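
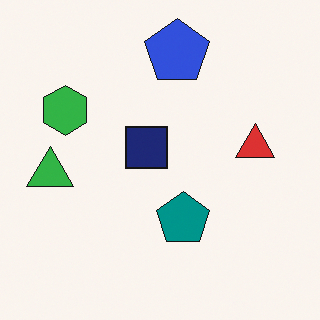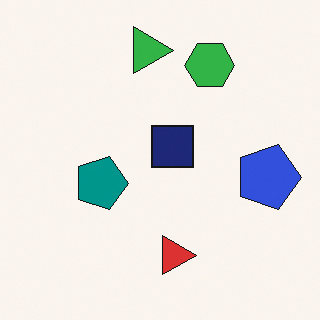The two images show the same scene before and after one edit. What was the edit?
The image was rotated 90° clockwise.

The green triangle sits in the left of the first image and the top of the second — consistent with a whole-image 90° clockwise rotation.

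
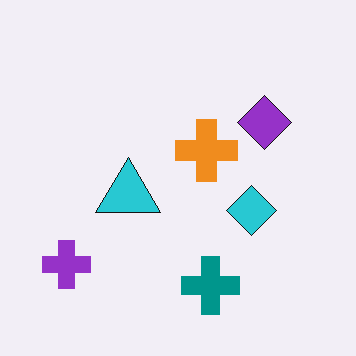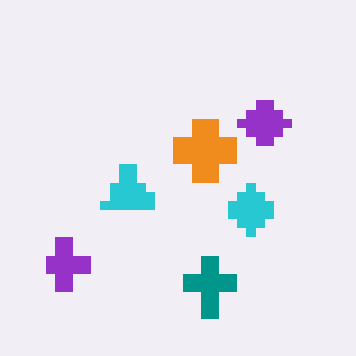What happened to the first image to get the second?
The transformation is: heavily pixelated into large blocks.

Shapes are reduced to large square blocks; fine edges and outlines are lost — a downscale-then-upscale (mosaic) effect.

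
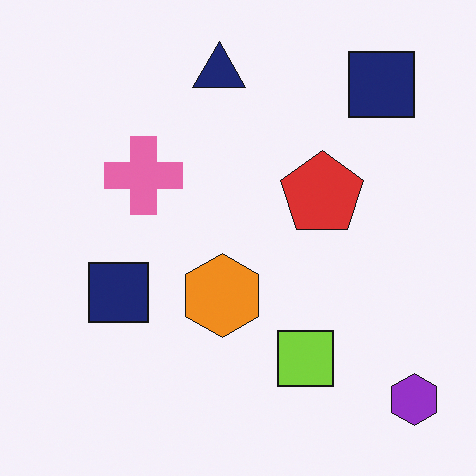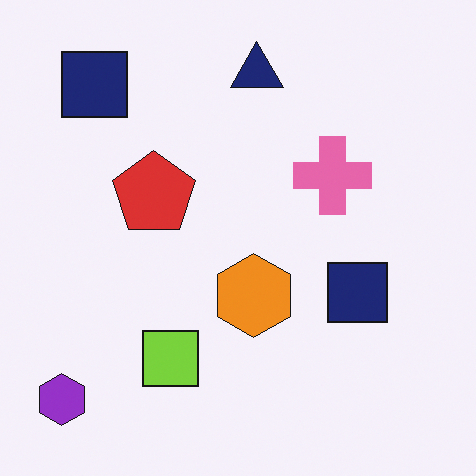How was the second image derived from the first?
Flipped horizontally (left ↔ right).

The purple hexagon is in the bottom-right of the first image and the bottom-left of the second — shapes on opposite sides of the vertical midline have swapped in a mirror flip.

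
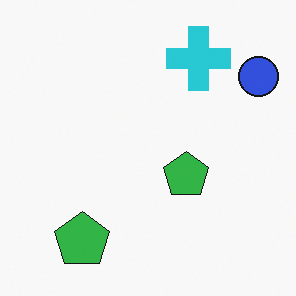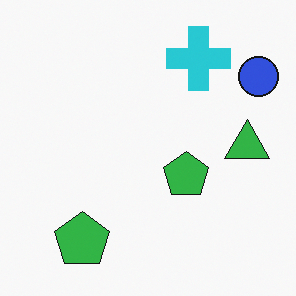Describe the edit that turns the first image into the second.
Overlaid with an additional green triangle.

A green triangle appears in the second image that is absent from the first.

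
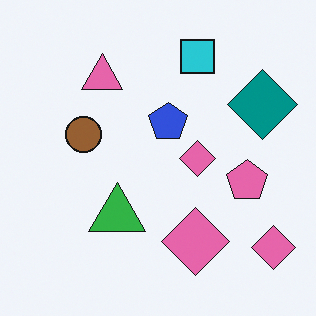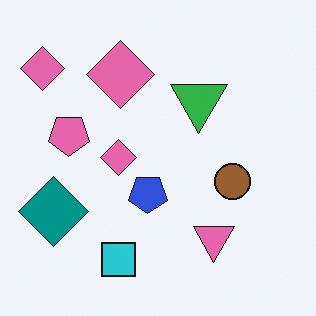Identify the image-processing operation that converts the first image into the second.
It was rotated 180°.

The teal diamond sits in the top-right of the first image and the bottom-left of the second — consistent with a whole-image 180° rotation.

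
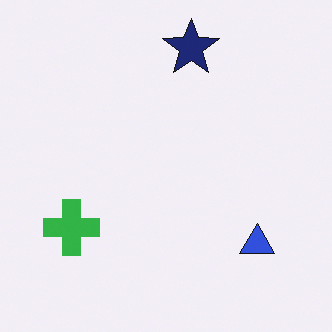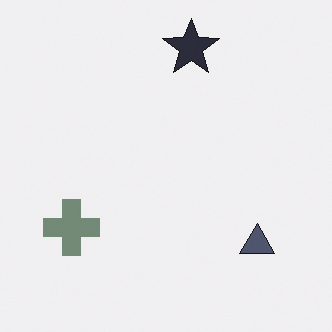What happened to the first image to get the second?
This is the original image heavily desaturated.

All colors are more muted and greyish — a global saturation change.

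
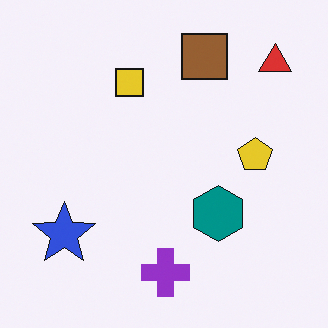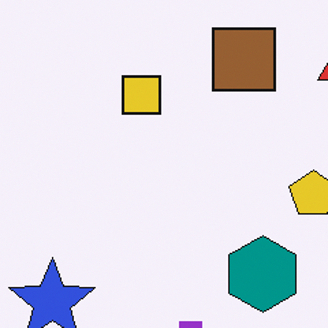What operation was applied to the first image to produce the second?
Cropped to a modestly smaller region and rescaled.

The visible shapes are larger and the field of view is narrower; shapes near the original edges may be partly or wholly outside the frame — a crop-and-rescale.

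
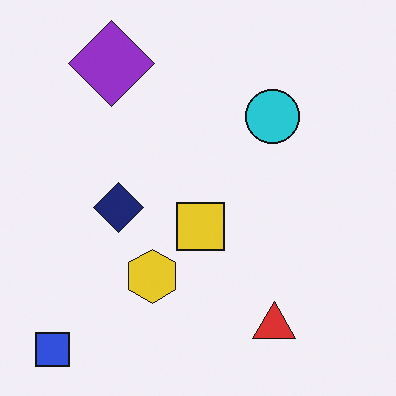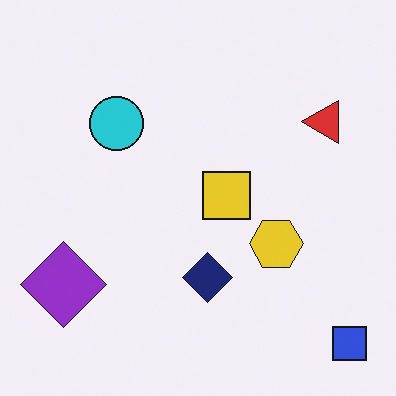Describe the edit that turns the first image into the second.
Rotated 90° counter-clockwise.

The blue square sits in the bottom-left of the first image and the bottom-right of the second — consistent with a whole-image 90° counter-clockwise rotation.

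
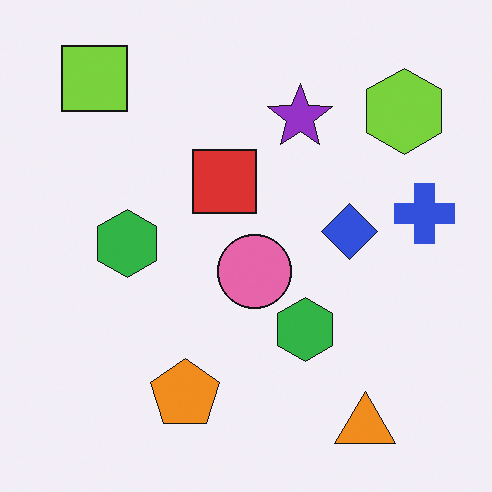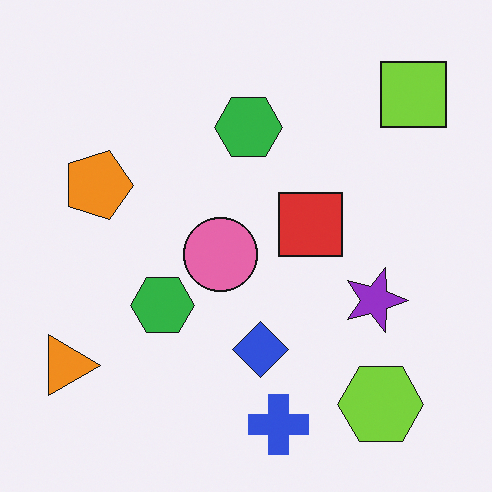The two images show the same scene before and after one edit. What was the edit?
The image was rotated 90° clockwise.

The lime square sits in the top-left of the first image and the top-right of the second — consistent with a whole-image 90° clockwise rotation.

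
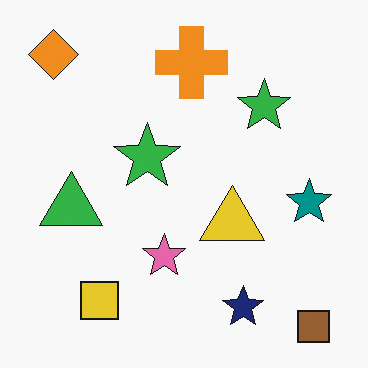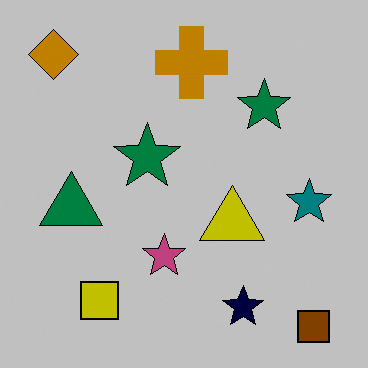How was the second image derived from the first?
The image was heavily posterized to just a handful of flat colors.

Each flat color has snapped to a coarser quantized level — most visibly, the near-white background has dropped to a flat grey.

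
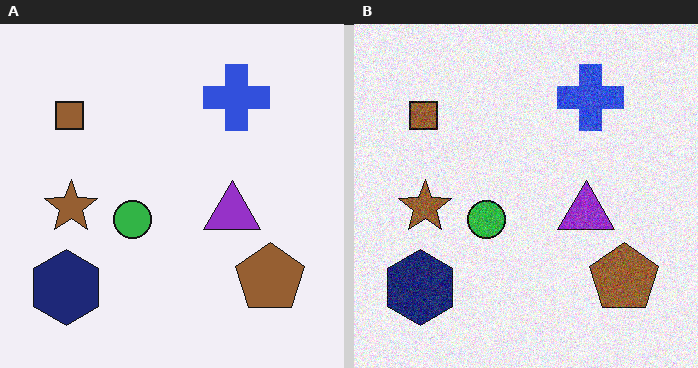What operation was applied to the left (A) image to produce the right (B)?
It was degraded with visible gaussian noise.

Random speckle covers the whole image, including the flat background.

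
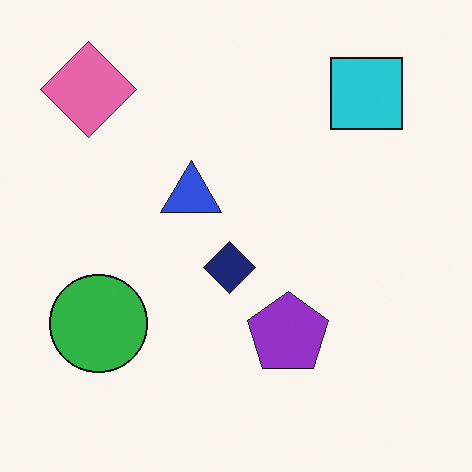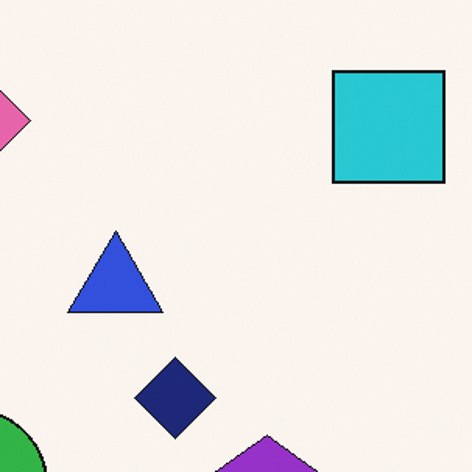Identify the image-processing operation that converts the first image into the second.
The image was cropped to a modestly smaller region and rescaled.

The visible shapes are larger and the field of view is narrower; shapes near the original edges may be partly or wholly outside the frame — a crop-and-rescale.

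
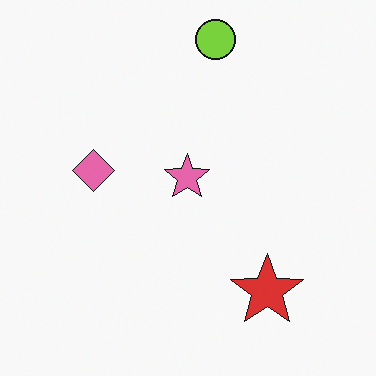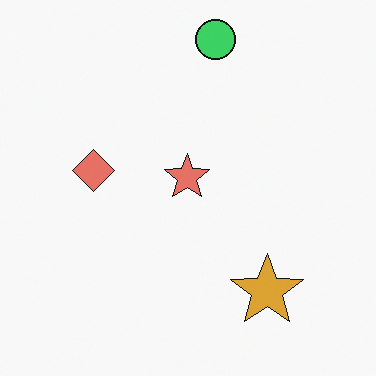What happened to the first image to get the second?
The second image is the first hue-shifted slightly.

Every shape's color has rotated by the same amount around the hue wheel — a uniform hue shift.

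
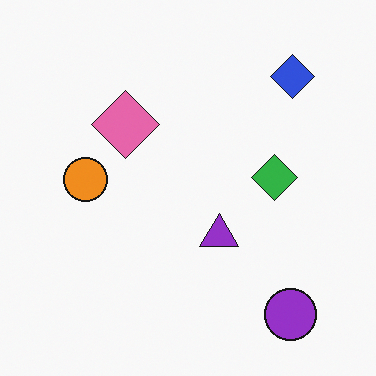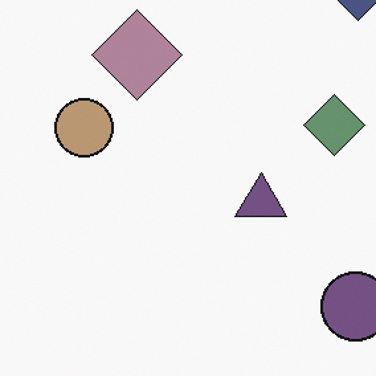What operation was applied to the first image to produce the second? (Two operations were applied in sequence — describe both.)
This is the original image heavily desaturated, then cropped to a modestly smaller region and rescaled.

All colors are more muted and greyish — a global saturation change. The visible shapes are larger and the field of view is narrower; shapes near the original edges may be partly or wholly outside the frame — a crop-and-rescale.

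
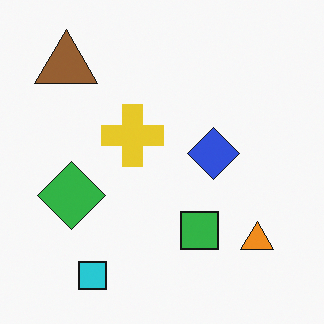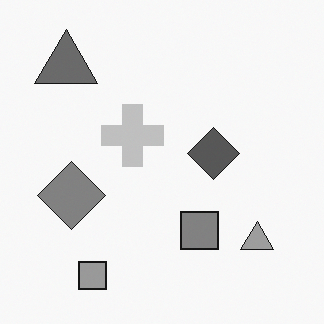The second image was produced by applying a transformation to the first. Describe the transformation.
The transformation is: converted to grayscale.

All color is removed — every shape is now a shade of grey.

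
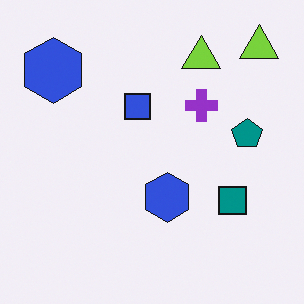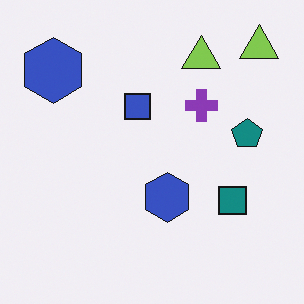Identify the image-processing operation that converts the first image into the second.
It was slightly desaturated.

All colors are more muted and greyish — a global saturation change.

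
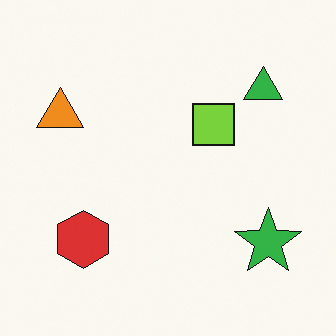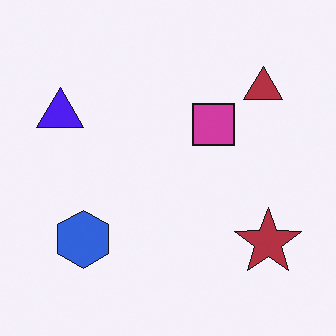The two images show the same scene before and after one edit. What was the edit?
The image was hue-shifted through roughly half the color wheel.

Every shape's color has rotated by the same amount around the hue wheel — a uniform hue shift.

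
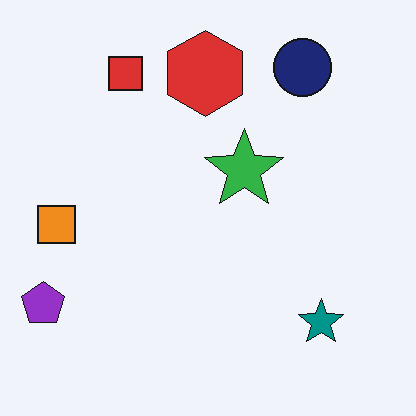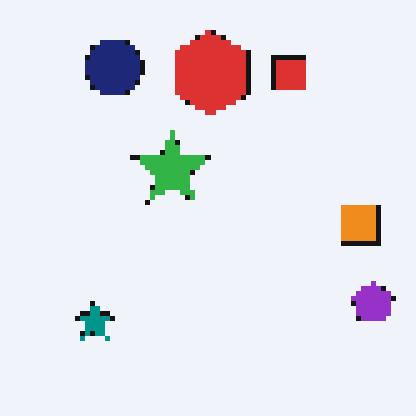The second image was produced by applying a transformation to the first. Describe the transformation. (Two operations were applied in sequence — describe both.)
The transformation is: flipped horizontally (left ↔ right), then lightly pixelated (a mild mosaic effect).

The purple pentagon is in the bottom-left of the first image and the bottom-right of the second — shapes on opposite sides of the vertical midline have swapped in a mirror flip. Shapes are reduced to large square blocks; fine edges and outlines are lost — a downscale-then-upscale (mosaic) effect.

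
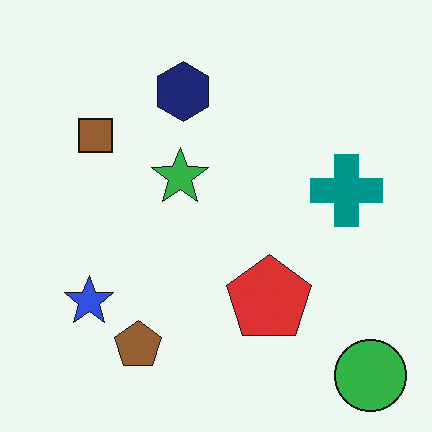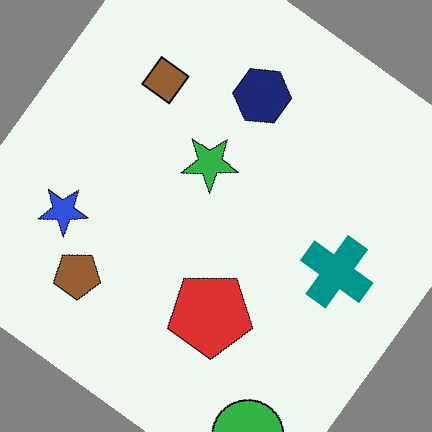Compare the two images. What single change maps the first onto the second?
The second image is the first rotated clockwise by a large amount — several tens of degrees.

Every shape is tilted by the same angle and the image corners show triangular fill wedges — a whole-image rotation by a non-right angle.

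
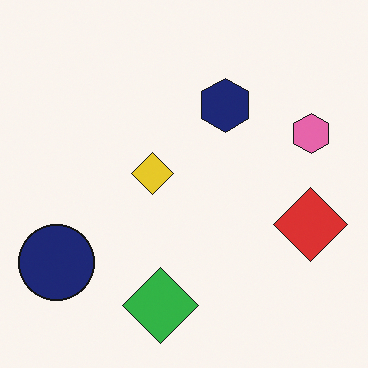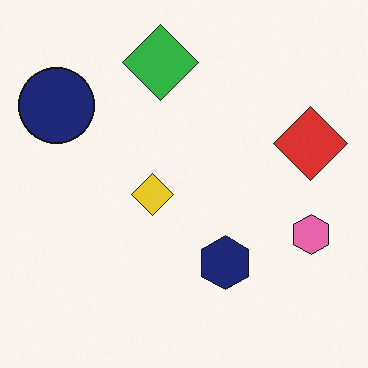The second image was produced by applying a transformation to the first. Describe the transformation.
It was flipped vertically (top ↔ bottom).

The green diamond is in the bottom of the first image and the top of the second — shapes on opposite sides of the horizontal midline have swapped in a mirror flip.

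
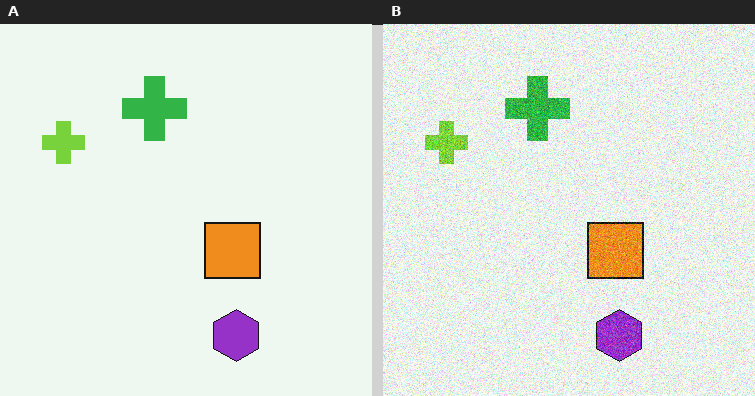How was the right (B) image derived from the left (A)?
The right (B) image is the left (A) degraded with visible gaussian noise.

Random speckle covers the whole image, including the flat background.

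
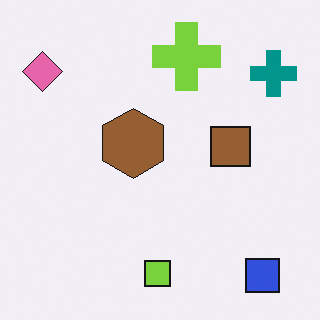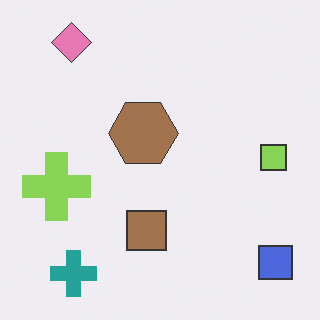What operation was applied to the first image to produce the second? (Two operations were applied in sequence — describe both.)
The second image is the first transposed (reflected across the top-left ↔ bottom-right diagonal), then given slightly reduced contrast.

Shapes have swapped their row and column positions — what was in the top-right is now in the bottom-left — a diagonal reflection. Tones are pushed toward mid-grey across the whole image — a global contrast change.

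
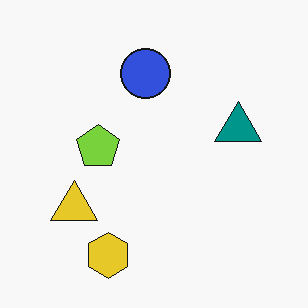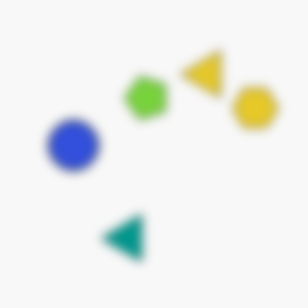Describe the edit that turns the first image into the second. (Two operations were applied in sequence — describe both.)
It was strongly gaussian-blurred, then transposed (reflected across the top-left ↔ bottom-right diagonal).

Shape edges and outlines are uniformly softened across the whole image. Shapes have swapped their row and column positions — what was in the top-right is now in the bottom-left — a diagonal reflection.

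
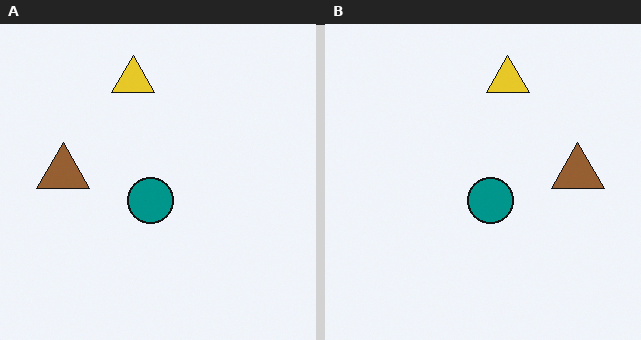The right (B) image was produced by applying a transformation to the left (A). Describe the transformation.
Flipped horizontally (left ↔ right).

The brown triangle is in the left of the left (A) image and the right of the right (B) — shapes on opposite sides of the vertical midline have swapped in a mirror flip.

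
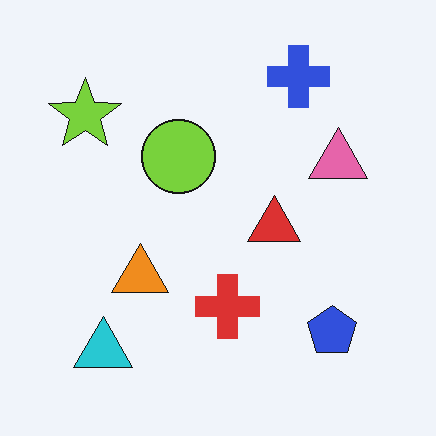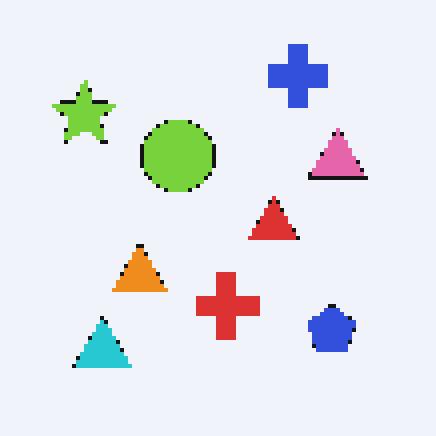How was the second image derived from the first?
This is the original image mildly pixelated.

Shapes are reduced to large square blocks; fine edges and outlines are lost — a downscale-then-upscale (mosaic) effect.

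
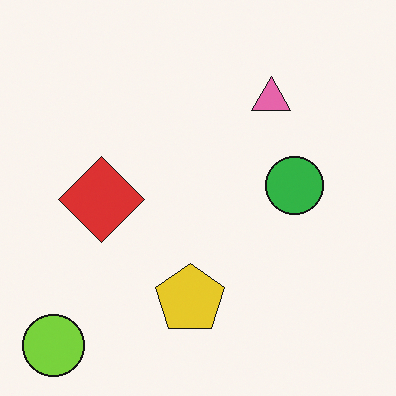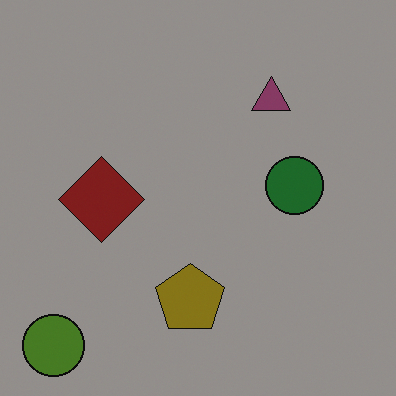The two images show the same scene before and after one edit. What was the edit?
Noticeably darkened.

Every pixel — background and shapes alike — is uniformly darkened.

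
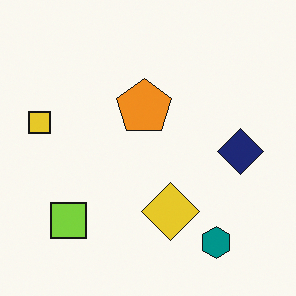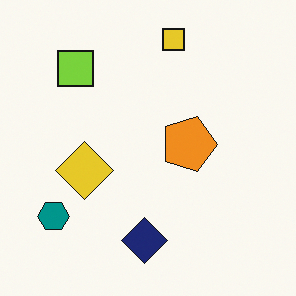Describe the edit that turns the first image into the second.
It was rotated 90° clockwise.

The teal hexagon sits in the bottom-right of the first image and the bottom-left of the second — consistent with a whole-image 90° clockwise rotation.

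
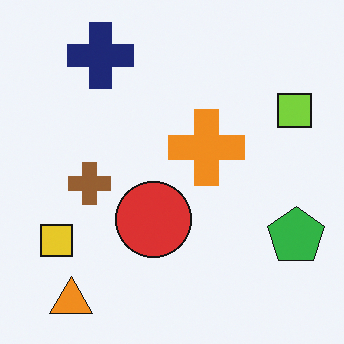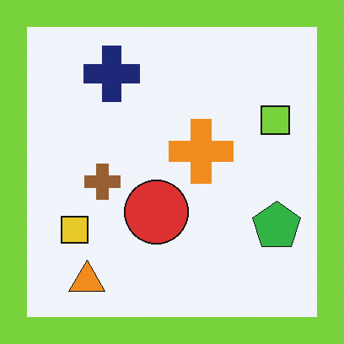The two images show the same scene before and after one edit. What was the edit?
The second image is the first framed with a lime border.

A solid lime frame runs around the edge of the second image, with the content slightly shrunk inside it.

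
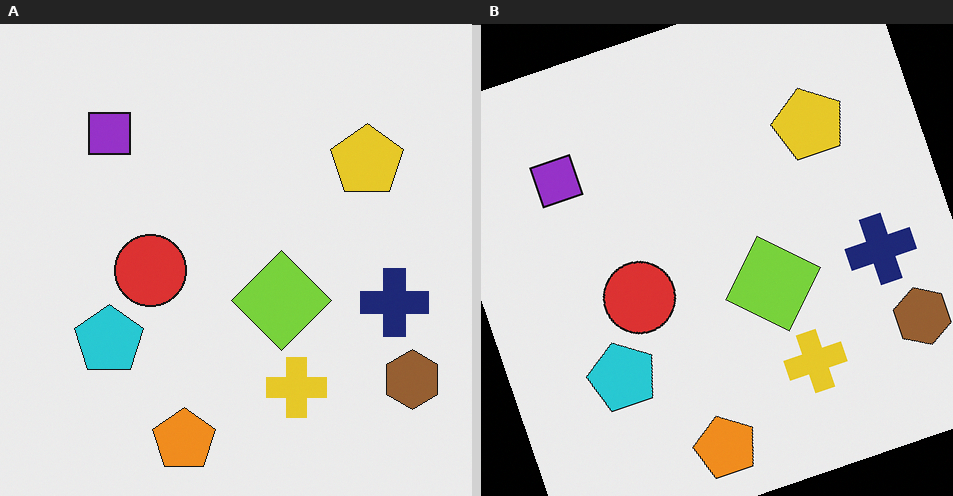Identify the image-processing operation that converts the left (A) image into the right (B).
The image was rotated counter-clockwise by a clearly visible amount.

Every shape is tilted by the same angle and the image corners show triangular fill wedges — a whole-image rotation by a non-right angle.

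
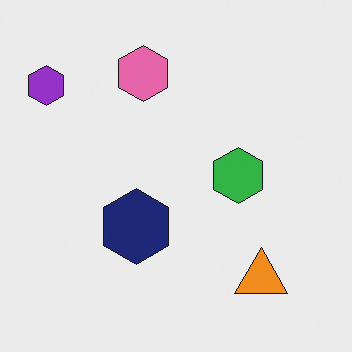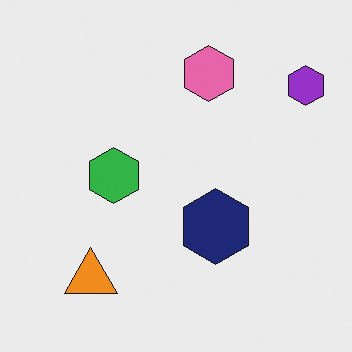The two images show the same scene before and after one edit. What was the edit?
Flipped horizontally (left ↔ right).

The purple hexagon is in the top-left of the first image and the top-right of the second — shapes on opposite sides of the vertical midline have swapped in a mirror flip.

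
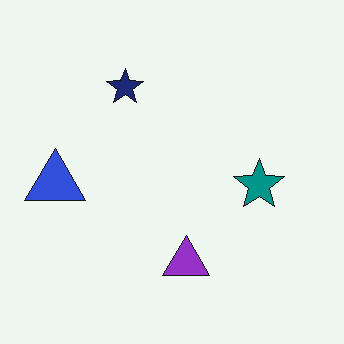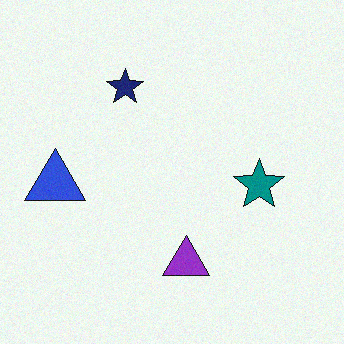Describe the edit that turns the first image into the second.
It was degraded with subtle gaussian noise.

Random speckle covers the whole image, including the flat background.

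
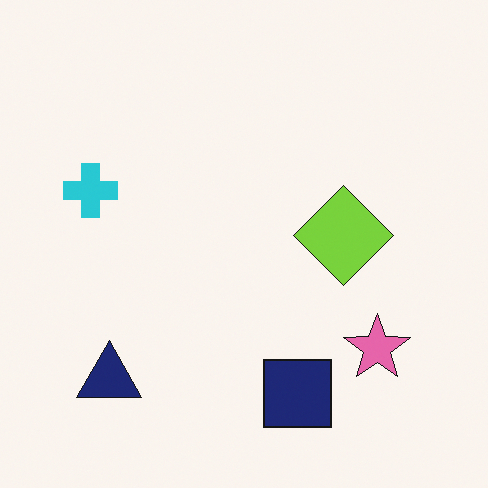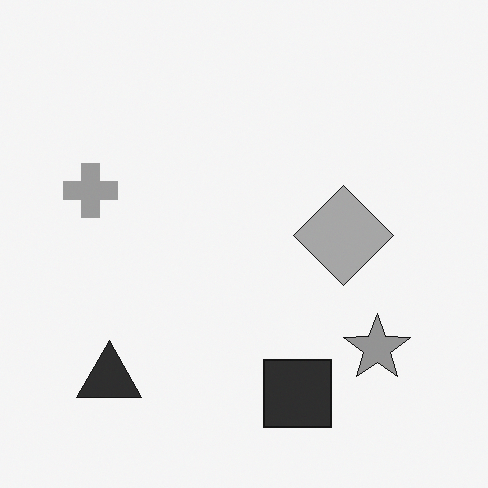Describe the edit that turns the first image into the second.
This is the original image converted to grayscale.

All color is removed — every shape is now a shade of grey.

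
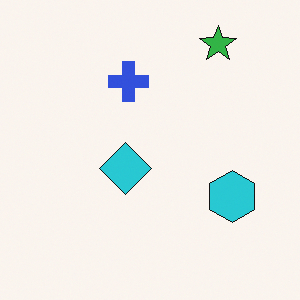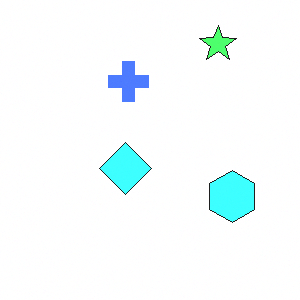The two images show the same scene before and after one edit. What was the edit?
Brightened a lot.

Every pixel — background and shapes alike — is uniformly brightened.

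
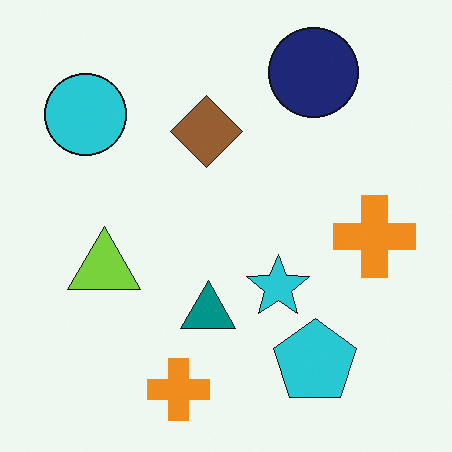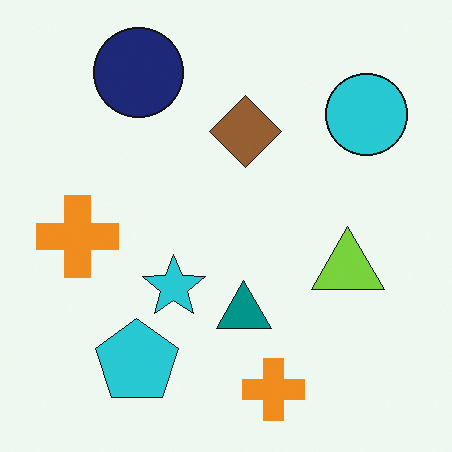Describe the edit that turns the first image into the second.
It was flipped horizontally (left ↔ right).

The cyan circle is in the top-left of the first image and the top-right of the second — shapes on opposite sides of the vertical midline have swapped in a mirror flip.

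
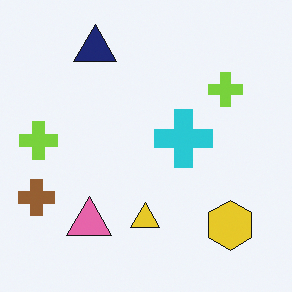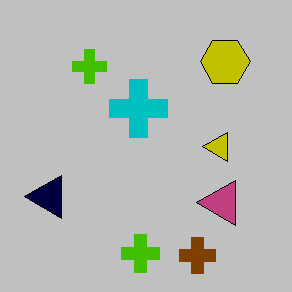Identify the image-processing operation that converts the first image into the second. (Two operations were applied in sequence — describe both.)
Aggressively posterized, then rotated 90° counter-clockwise.

Each flat color has snapped to a coarser quantized level — most visibly, the near-white background has dropped to a flat grey. The brown cross sits in the bottom-left of the first image and the bottom-right of the second — consistent with a whole-image 90° counter-clockwise rotation.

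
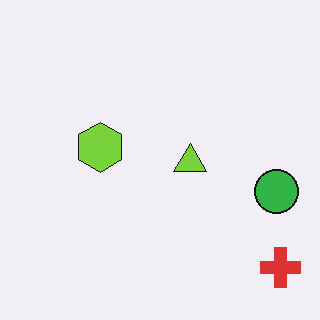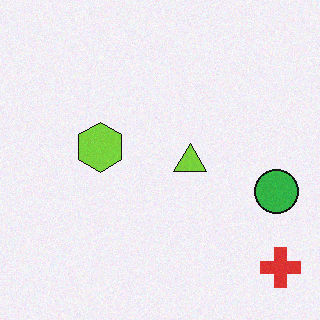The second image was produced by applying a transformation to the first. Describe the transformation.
It was degraded with subtle gaussian noise.

Random speckle covers the whole image, including the flat background.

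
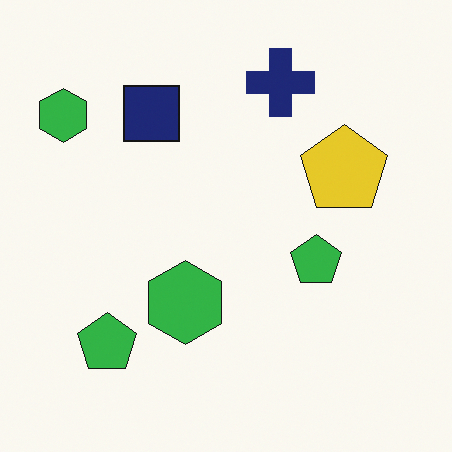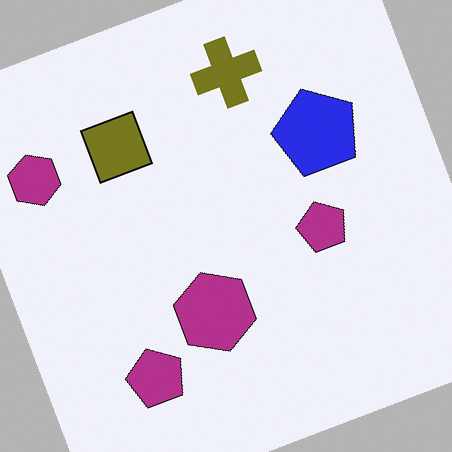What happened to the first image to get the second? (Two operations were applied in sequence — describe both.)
The transformation is: rotated counter-clockwise by a moderate amount, then hue-shifted through roughly half the color wheel.

Every shape is tilted by the same angle and the image corners show triangular fill wedges — a whole-image rotation by a non-right angle. Every shape's color has rotated by the same amount around the hue wheel — a uniform hue shift.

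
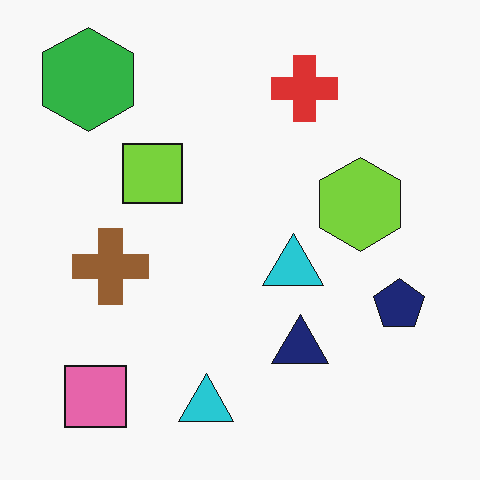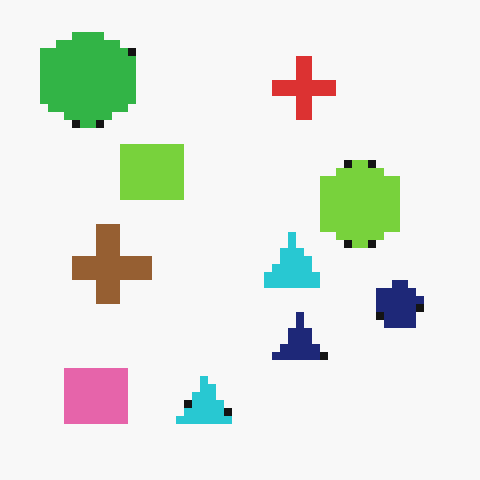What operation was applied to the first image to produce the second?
It was moderately pixelated.

Shapes are reduced to large square blocks; fine edges and outlines are lost — a downscale-then-upscale (mosaic) effect.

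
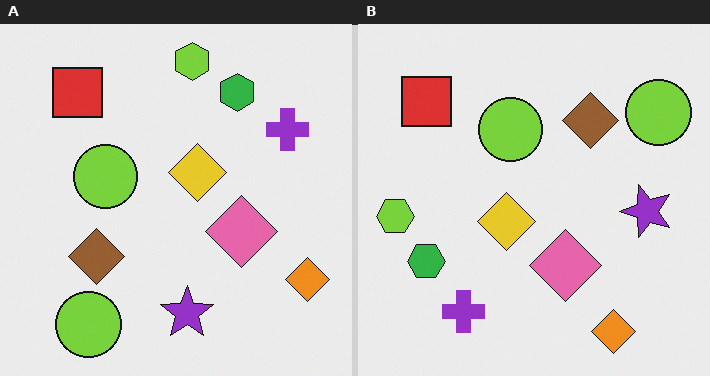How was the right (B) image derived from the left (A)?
It was transposed (reflected across the top-left ↔ bottom-right diagonal).

Shapes have swapped their row and column positions — what was in the top-right is now in the bottom-left — a diagonal reflection.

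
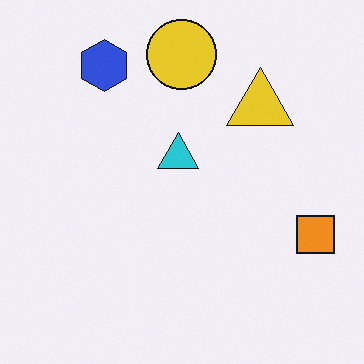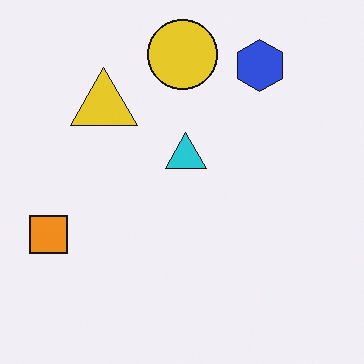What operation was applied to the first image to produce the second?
It was flipped horizontally (left ↔ right).

The orange square is in the right of the first image and the left of the second — shapes on opposite sides of the vertical midline have swapped in a mirror flip.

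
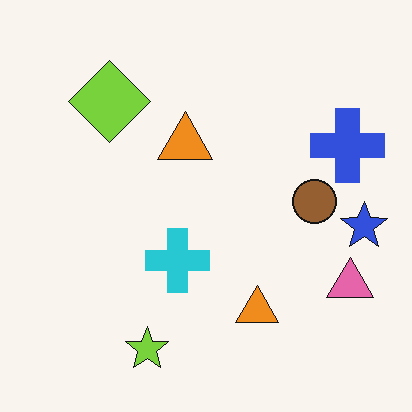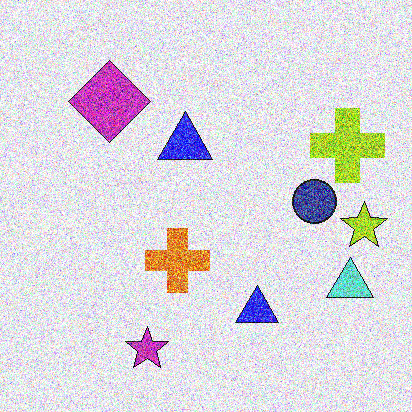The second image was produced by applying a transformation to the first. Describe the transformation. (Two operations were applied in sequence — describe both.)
The image was degraded with a thick layer of grain, then hue-shifted through roughly half the color wheel.

Random speckle covers the whole image, including the flat background. Every shape's color has rotated by the same amount around the hue wheel — a uniform hue shift.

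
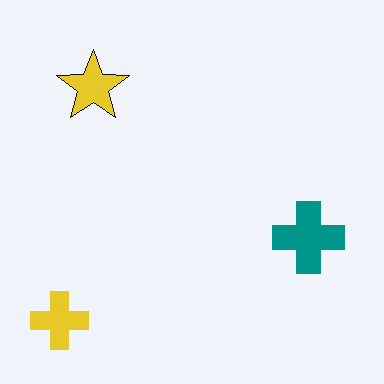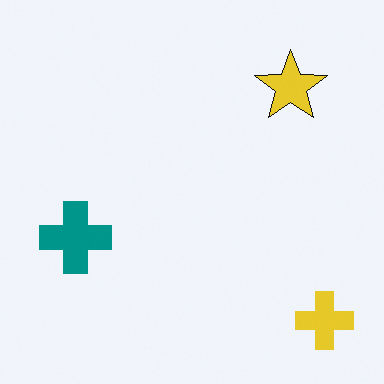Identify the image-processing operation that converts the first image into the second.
The transformation is: flipped horizontally (left ↔ right).

The yellow cross is in the bottom-left of the first image and the bottom-right of the second — shapes on opposite sides of the vertical midline have swapped in a mirror flip.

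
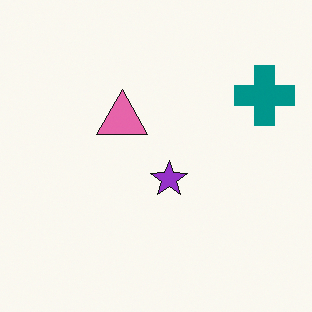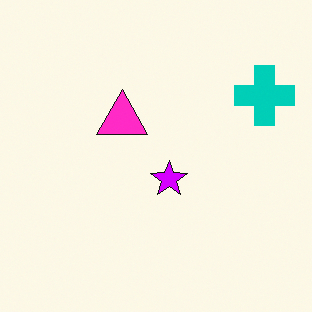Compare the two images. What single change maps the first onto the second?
The image was made much more vivid (saturation change).

All colors are more vivid — a global saturation change.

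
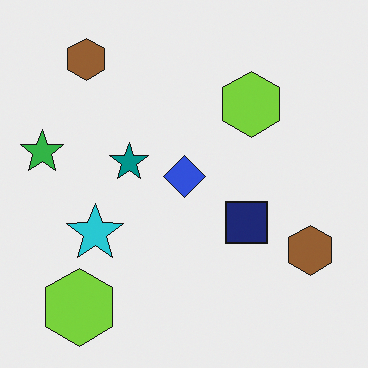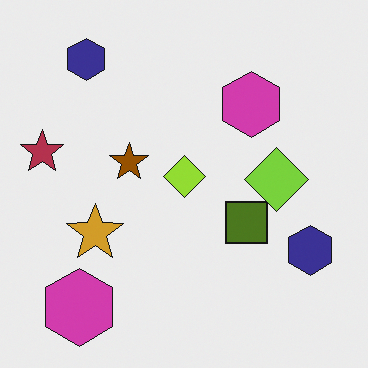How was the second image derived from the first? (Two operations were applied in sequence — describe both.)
It was hue-shifted by a large amount, then overlaid with an additional lime diamond.

Every shape's color has rotated by the same amount around the hue wheel — a uniform hue shift. A lime diamond appears in the second image that is absent from the first.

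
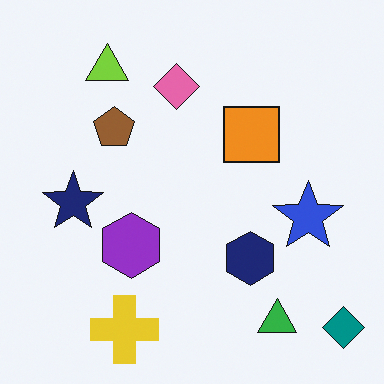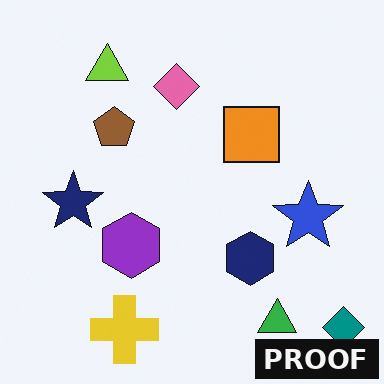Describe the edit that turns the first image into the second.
The second image is the first watermarked with the text "PROOF" in the lower-right corner.

A dark label reading "PROOF" appears in the lower-right corner.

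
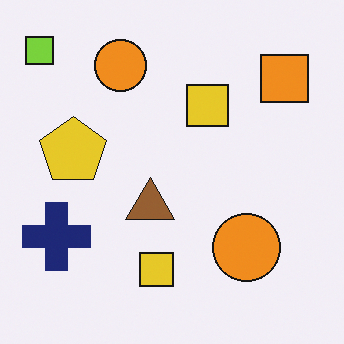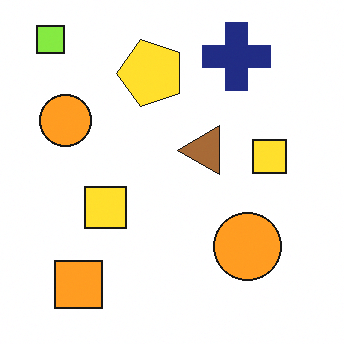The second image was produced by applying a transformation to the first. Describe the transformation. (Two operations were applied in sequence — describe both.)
The second image is the first brightened a little, then transposed (reflected across the top-left ↔ bottom-right diagonal).

Every pixel — background and shapes alike — is uniformly brightened. Shapes have swapped their row and column positions — what was in the top-right is now in the bottom-left — a diagonal reflection.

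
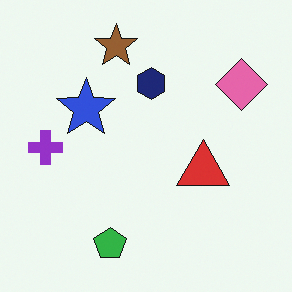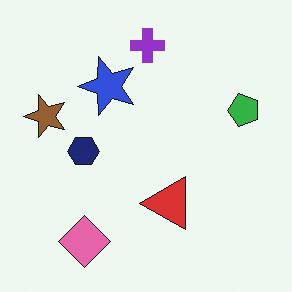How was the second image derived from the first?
The transformation is: transposed (reflected across the top-left ↔ bottom-right diagonal).

Shapes have swapped their row and column positions — what was in the top-right is now in the bottom-left — a diagonal reflection.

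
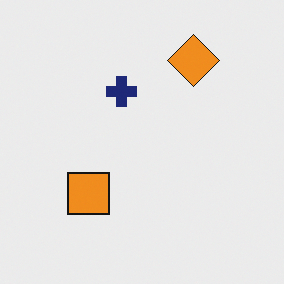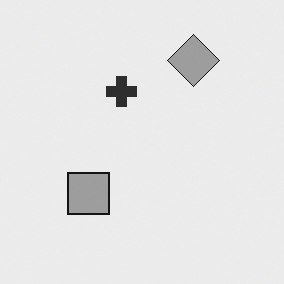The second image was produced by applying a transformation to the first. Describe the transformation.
It was converted to grayscale.

All color is removed — every shape is now a shade of grey.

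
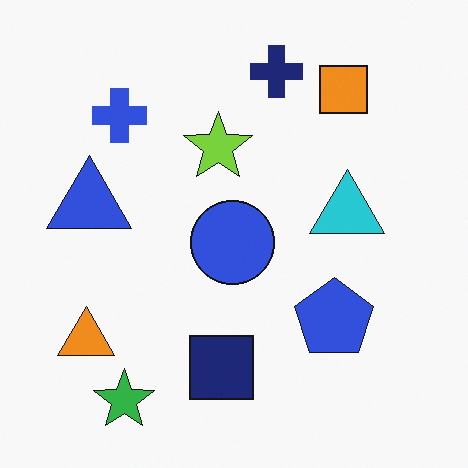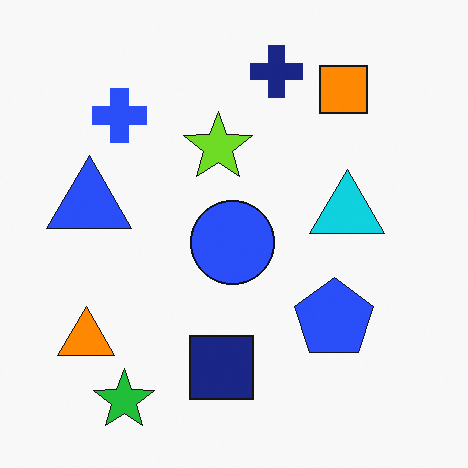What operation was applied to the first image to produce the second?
The second image is the first slightly oversaturated.

All colors are more vivid — a global saturation change.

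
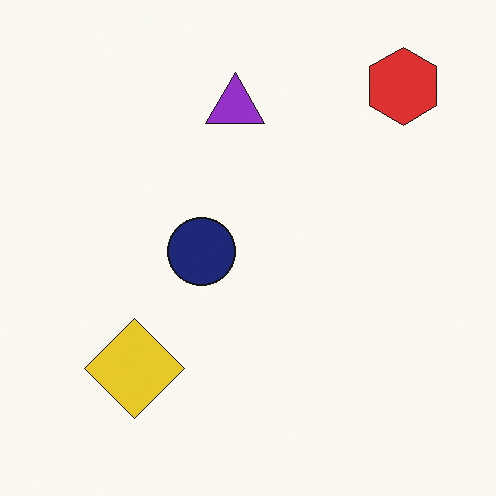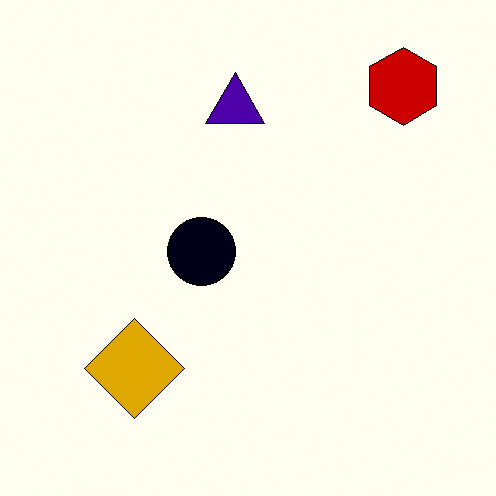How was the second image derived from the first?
The image was boosted in contrast.

Tones are pushed away from mid-grey across the whole image — a global contrast change.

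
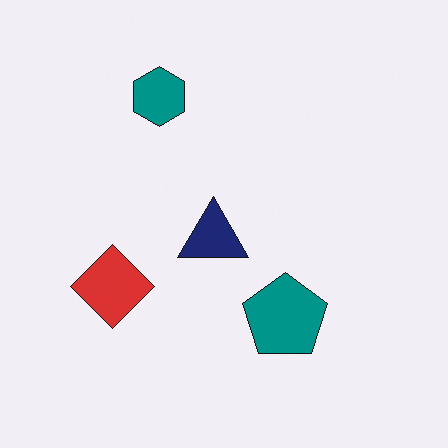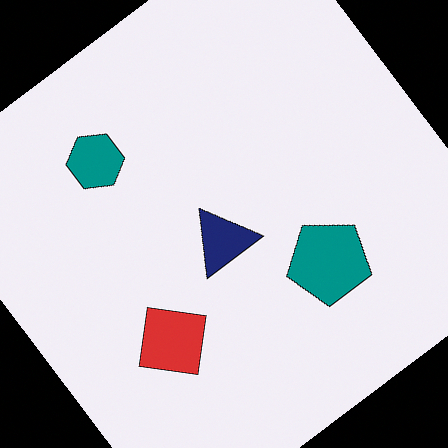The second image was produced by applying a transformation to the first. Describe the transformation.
Rotated counter-clockwise by a large amount — several tens of degrees.

Every shape is tilted by the same angle and the image corners show triangular fill wedges — a whole-image rotation by a non-right angle.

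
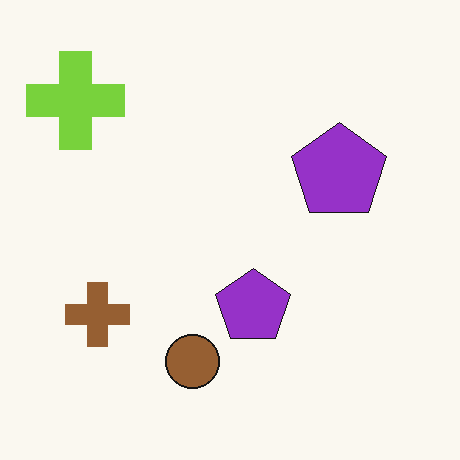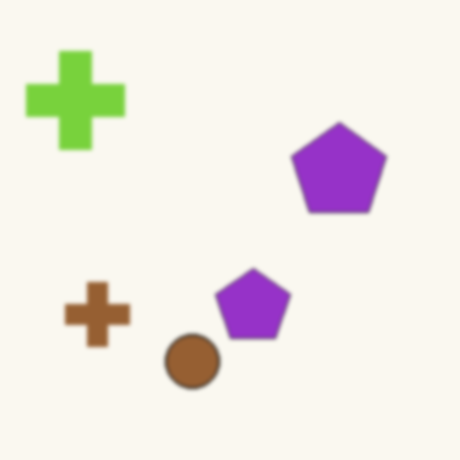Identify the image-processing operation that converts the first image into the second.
Given a subtle gaussian blur.

Shape edges and outlines are uniformly softened across the whole image.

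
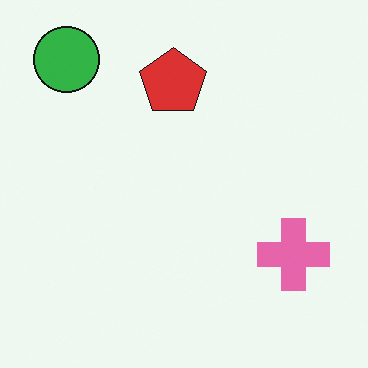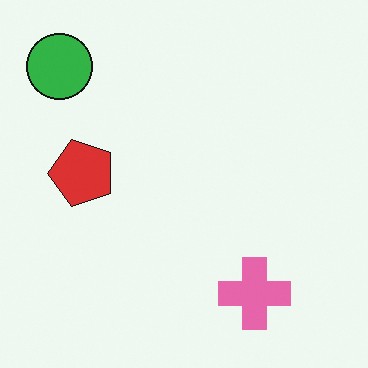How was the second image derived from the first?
The transformation is: transposed (reflected across the top-left ↔ bottom-right diagonal).

Shapes have swapped their row and column positions — what was in the top-right is now in the bottom-left — a diagonal reflection.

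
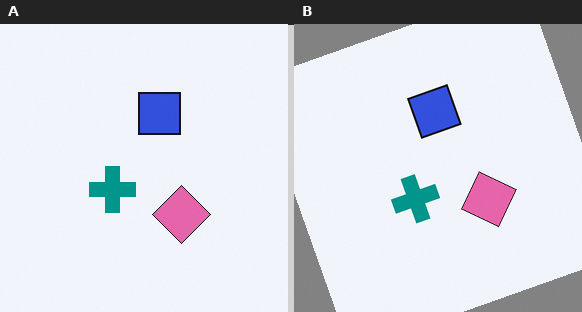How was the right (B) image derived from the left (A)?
The image was rotated counter-clockwise by a clearly visible amount.

Every shape is tilted by the same angle and the image corners show triangular fill wedges — a whole-image rotation by a non-right angle.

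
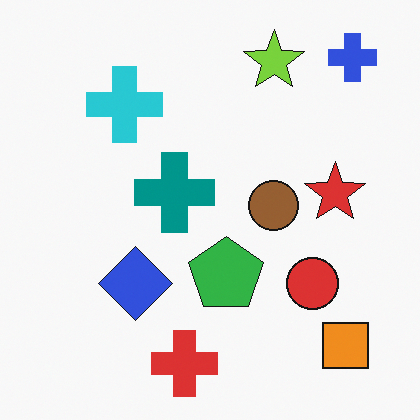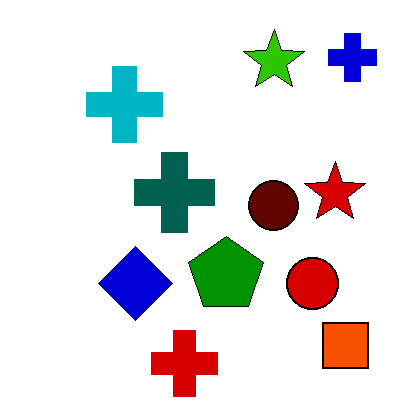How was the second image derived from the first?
It was boosted in contrast.

Tones are pushed away from mid-grey across the whole image — a global contrast change.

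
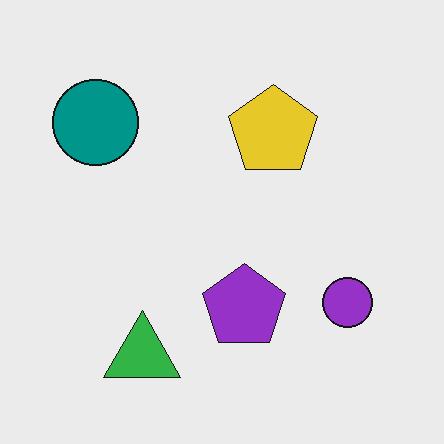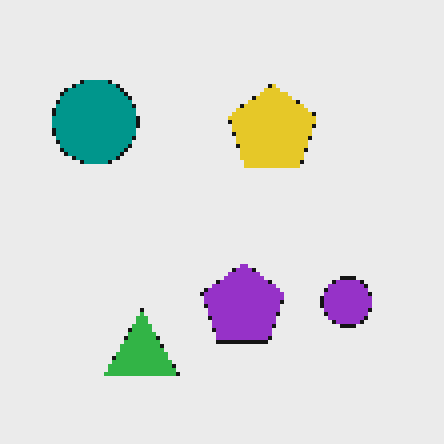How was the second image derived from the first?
It was mildly pixelated.

Shapes are reduced to large square blocks; fine edges and outlines are lost — a downscale-then-upscale (mosaic) effect.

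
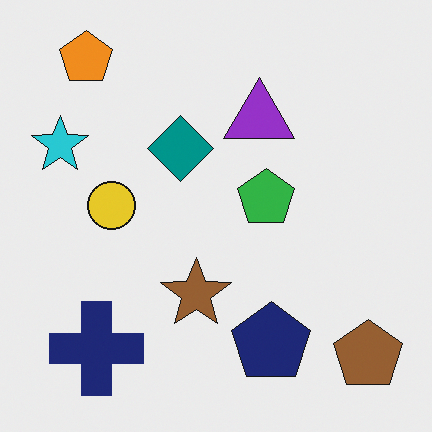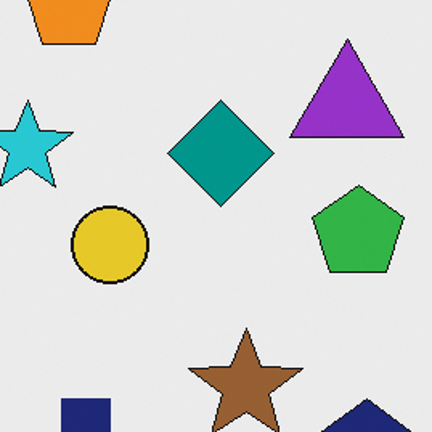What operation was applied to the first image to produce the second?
Cropped to a modestly smaller region and rescaled.

The visible shapes are larger and the field of view is narrower; shapes near the original edges may be partly or wholly outside the frame — a crop-and-rescale.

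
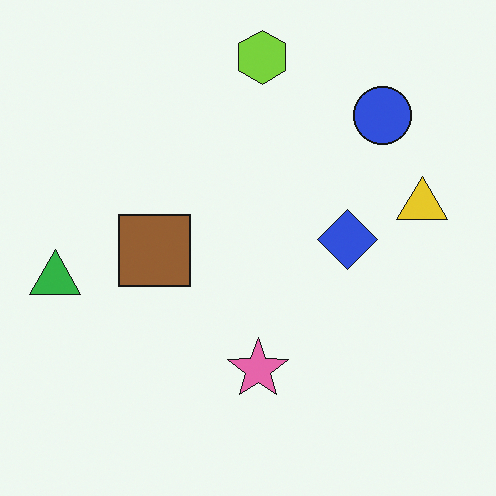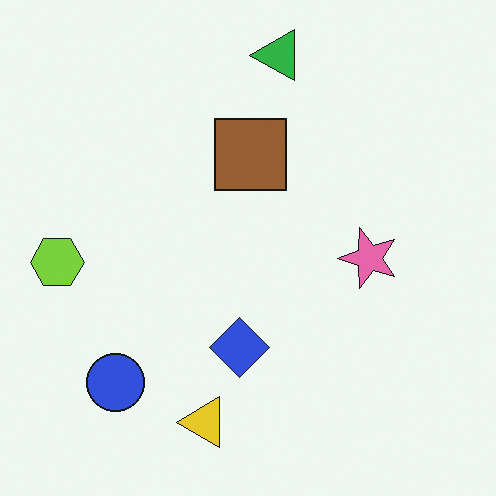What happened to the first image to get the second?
This is the original image transposed (reflected across the top-left ↔ bottom-right diagonal).

Shapes have swapped their row and column positions — what was in the top-right is now in the bottom-left — a diagonal reflection.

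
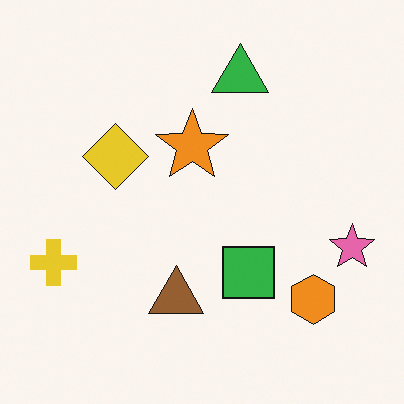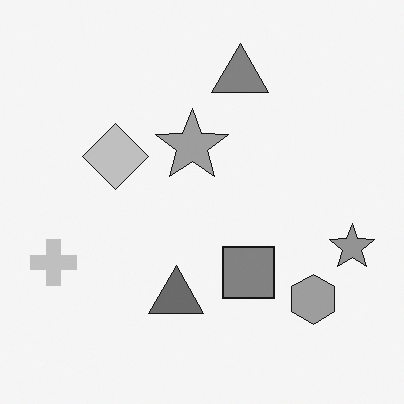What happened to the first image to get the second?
Converted to grayscale.

All color is removed — every shape is now a shade of grey.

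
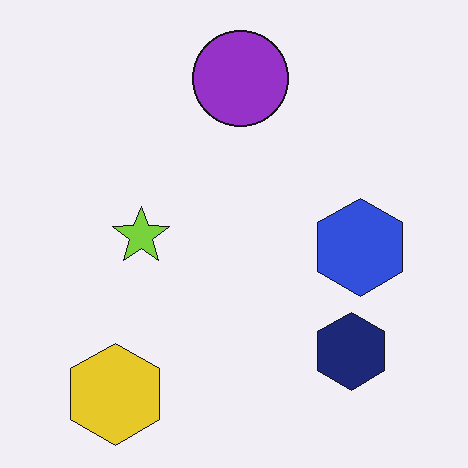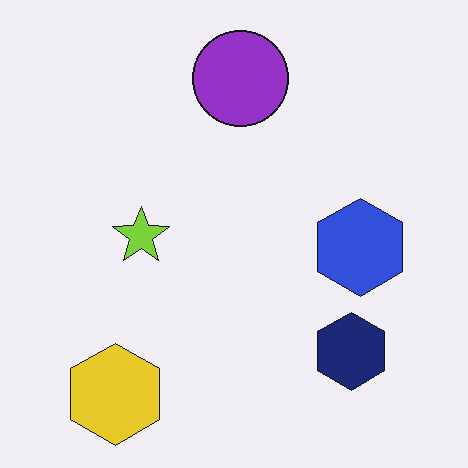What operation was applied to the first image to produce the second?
JPEG-compressed with visible artifacts.

Blocky 8×8 compression artifacts appear around shape edges and the flat background shows ringing — characteristic JPEG degradation.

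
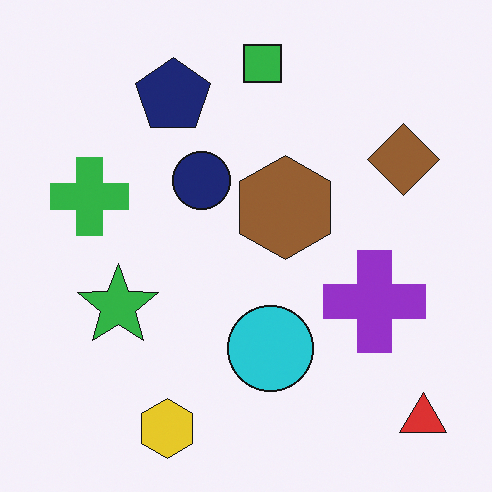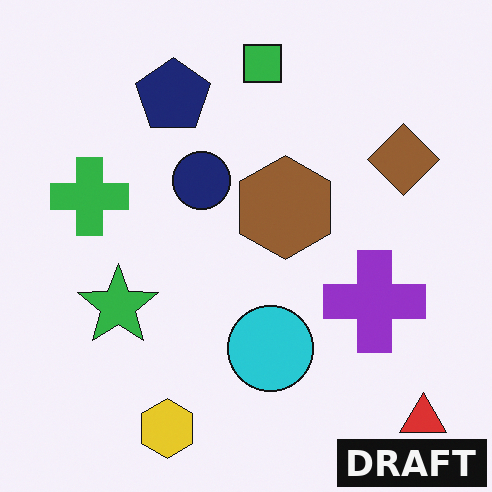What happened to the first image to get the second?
It was watermarked with the text "DRAFT" in the lower-right corner.

A dark label reading "DRAFT" appears in the lower-right corner.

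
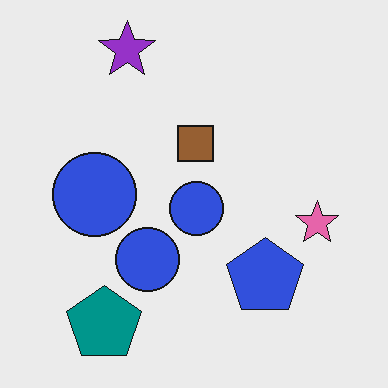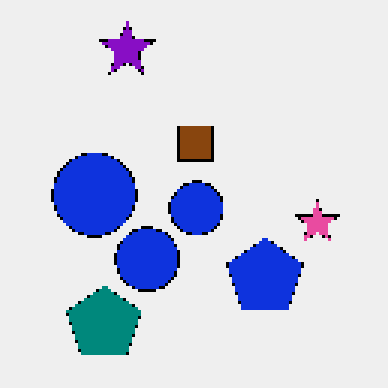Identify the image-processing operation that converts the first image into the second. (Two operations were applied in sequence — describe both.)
It was mildly pixelated, then given slightly increased contrast.

Shapes are reduced to large square blocks; fine edges and outlines are lost — a downscale-then-upscale (mosaic) effect. Tones are pushed away from mid-grey across the whole image — a global contrast change.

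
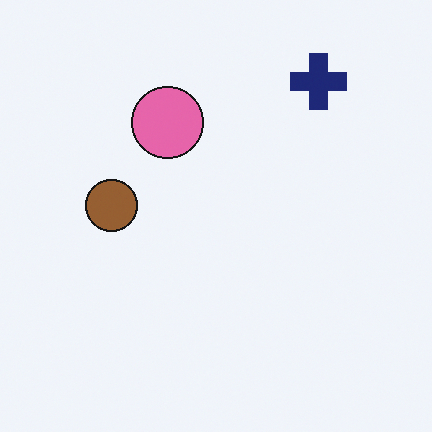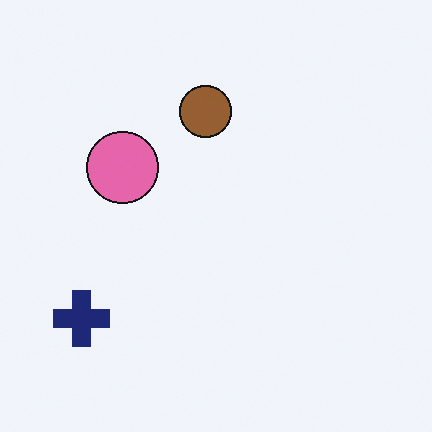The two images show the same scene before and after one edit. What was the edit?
Transposed (reflected across the top-left ↔ bottom-right diagonal).

Shapes have swapped their row and column positions — what was in the top-right is now in the bottom-left — a diagonal reflection.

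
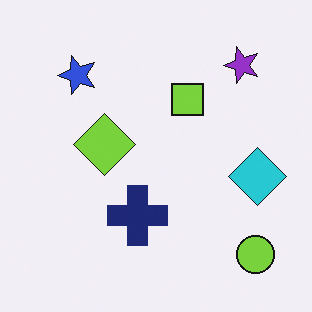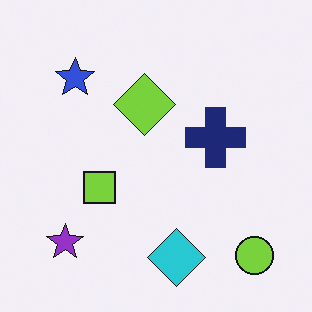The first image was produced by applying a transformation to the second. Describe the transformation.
The first image is the second transposed (reflected across the top-left ↔ bottom-right diagonal).

Shapes have swapped their row and column positions — what was in the top-right is now in the bottom-left — a diagonal reflection.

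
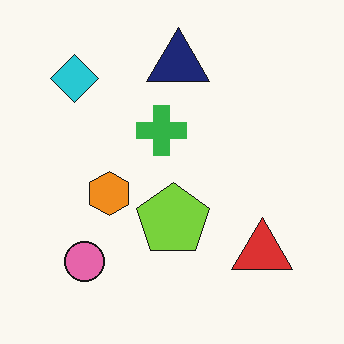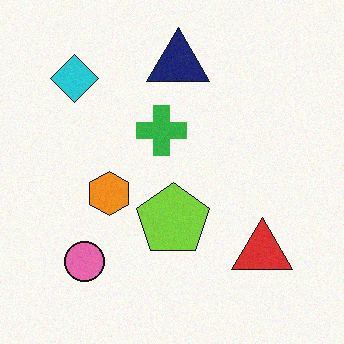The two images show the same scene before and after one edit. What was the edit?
It was degraded with a light layer of grain.

Random speckle covers the whole image, including the flat background.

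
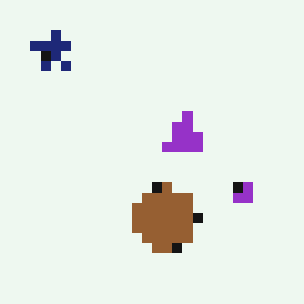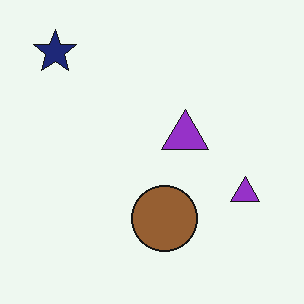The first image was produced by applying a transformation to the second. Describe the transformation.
The first image is the second coarsely pixelated.

Shapes are reduced to large square blocks; fine edges and outlines are lost — a downscale-then-upscale (mosaic) effect.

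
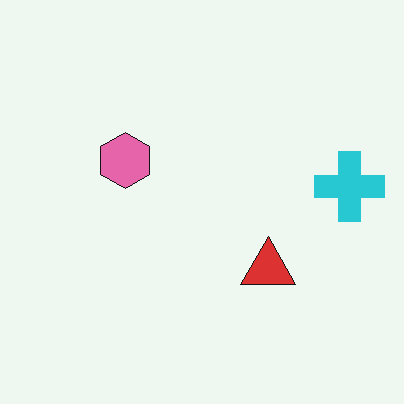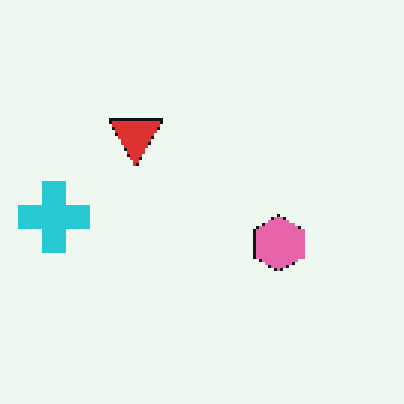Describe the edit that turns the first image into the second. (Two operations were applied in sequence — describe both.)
The second image is the first rotated 180°, then mildly pixelated.

The cyan cross sits in the right of the first image and the left of the second — consistent with a whole-image 180° rotation. Shapes are reduced to large square blocks; fine edges and outlines are lost — a downscale-then-upscale (mosaic) effect.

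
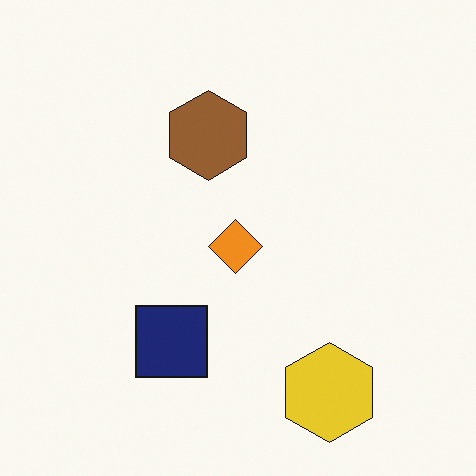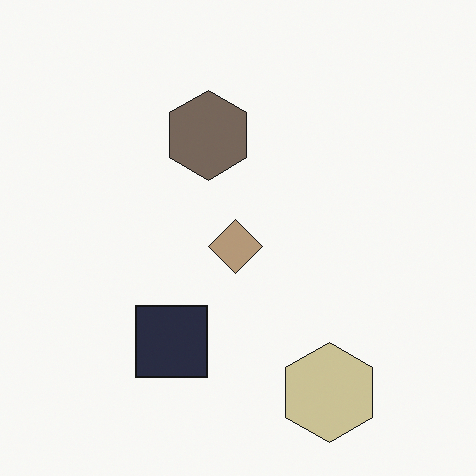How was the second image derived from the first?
The second image is the first made much more muted (saturation change).

All colors are more muted and greyish — a global saturation change.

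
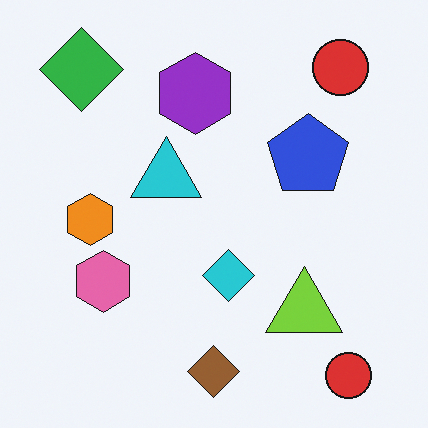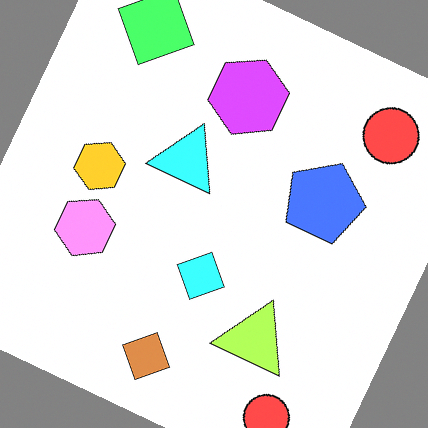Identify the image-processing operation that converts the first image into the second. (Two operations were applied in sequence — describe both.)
The image was noticeably brightened, then rotated clockwise by a moderate amount.

Every pixel — background and shapes alike — is uniformly brightened. Every shape is tilted by the same angle and the image corners show triangular fill wedges — a whole-image rotation by a non-right angle.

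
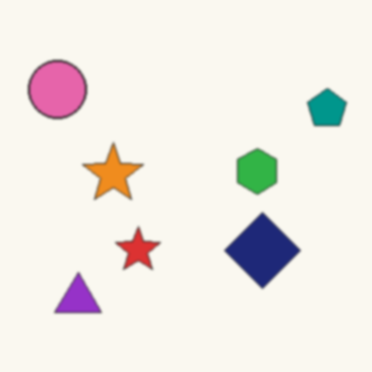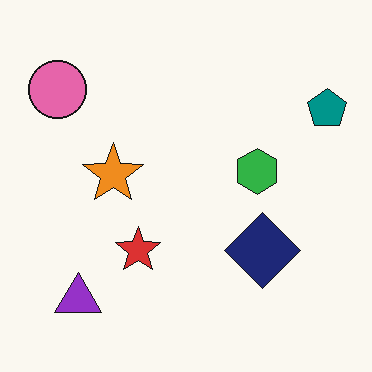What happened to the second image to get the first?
Given a subtle gaussian blur.

Shape edges and outlines are uniformly softened across the whole image.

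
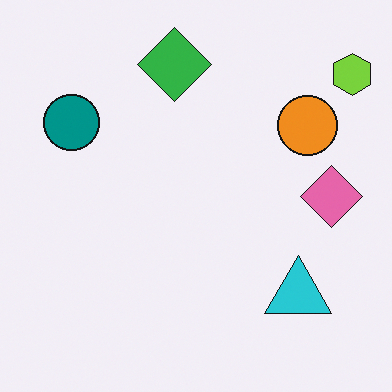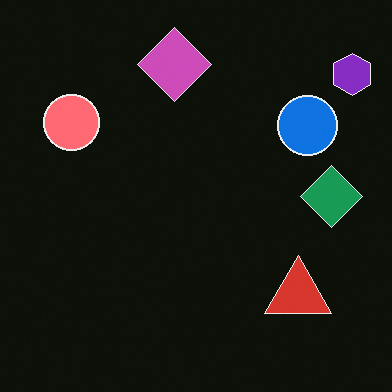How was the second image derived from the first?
Color-inverted (negative).

The light background has become dark and every shape's color is its complement — a photographic negative.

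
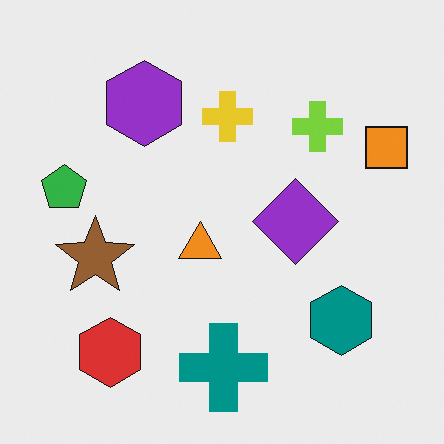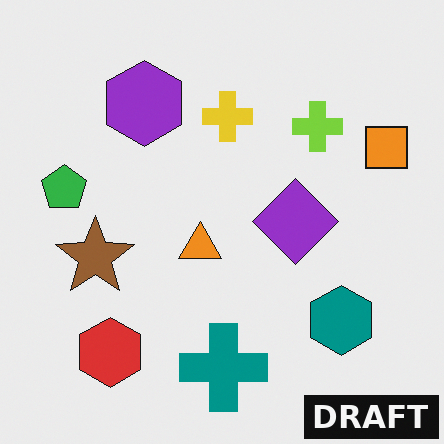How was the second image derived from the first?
Watermarked with the text "DRAFT" in the lower-right corner.

A dark label reading "DRAFT" appears in the lower-right corner.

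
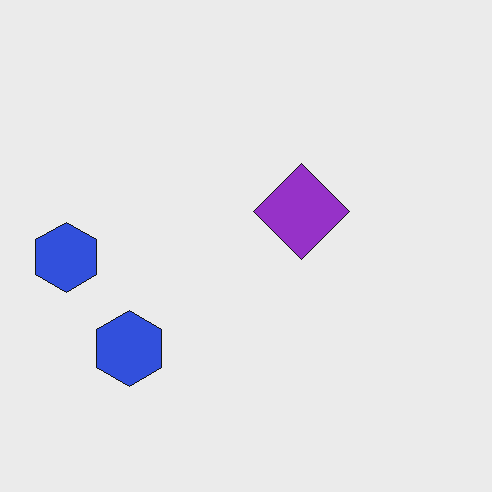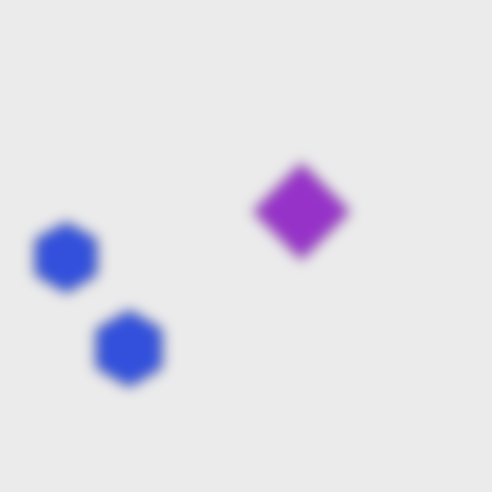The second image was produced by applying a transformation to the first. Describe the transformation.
The second image is the first strongly gaussian-blurred.

Shape edges and outlines are uniformly softened across the whole image.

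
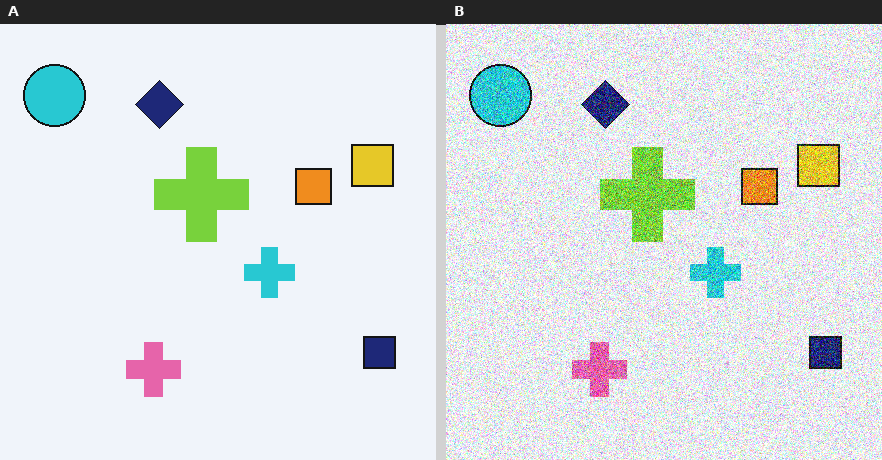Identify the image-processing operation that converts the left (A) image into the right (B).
It was degraded with a thick layer of grain.

Random speckle covers the whole image, including the flat background.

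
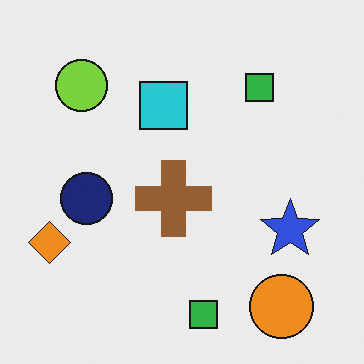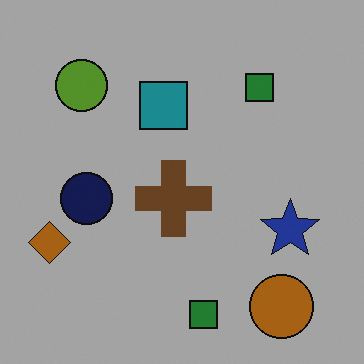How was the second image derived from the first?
It was noticeably darkened.

Every pixel — background and shapes alike — is uniformly darkened.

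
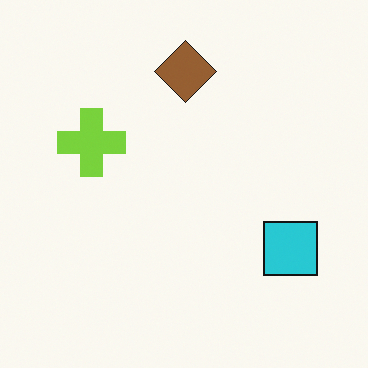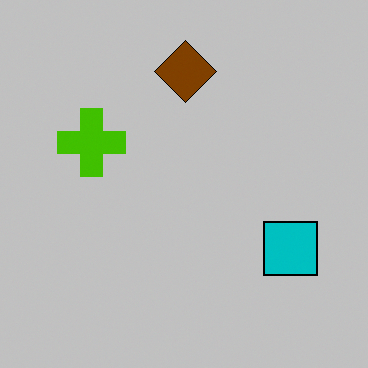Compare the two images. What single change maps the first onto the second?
The second image is the first aggressively posterized.

Each flat color has snapped to a coarser quantized level — most visibly, the near-white background has dropped to a flat grey.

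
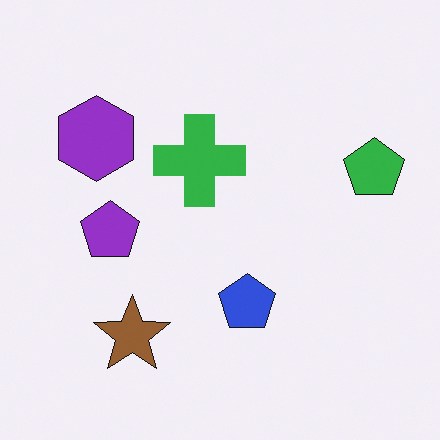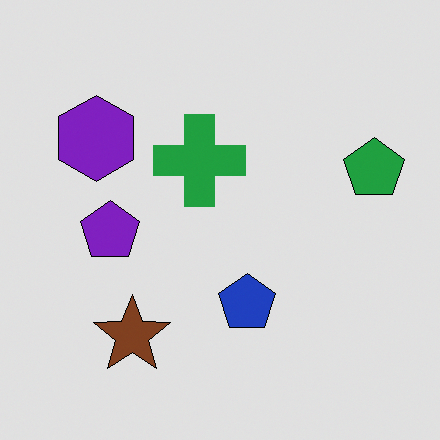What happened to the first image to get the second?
The second image is the first posterized to a reduced palette.

Each flat color has snapped to a coarser quantized level — most visibly, the near-white background has dropped to a flat grey.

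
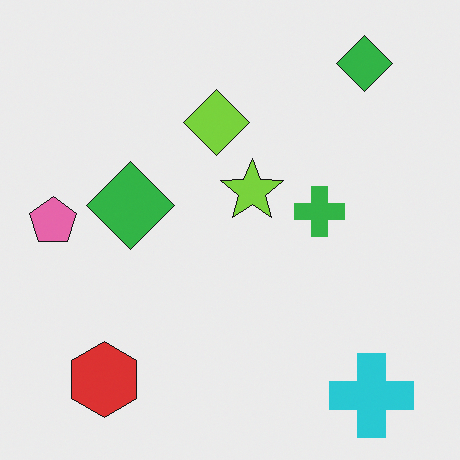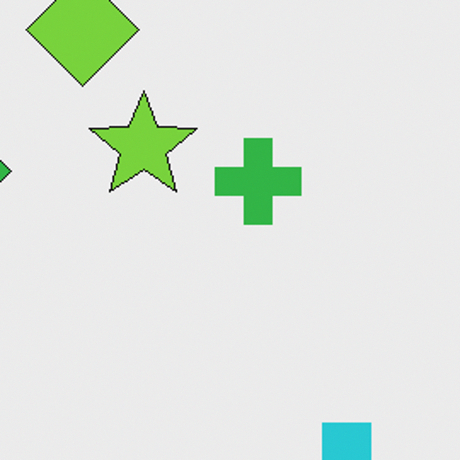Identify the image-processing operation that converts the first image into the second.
Cropped tightly and scaled back up.

The visible shapes are larger and the field of view is narrower; shapes near the original edges may be partly or wholly outside the frame — a crop-and-rescale.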